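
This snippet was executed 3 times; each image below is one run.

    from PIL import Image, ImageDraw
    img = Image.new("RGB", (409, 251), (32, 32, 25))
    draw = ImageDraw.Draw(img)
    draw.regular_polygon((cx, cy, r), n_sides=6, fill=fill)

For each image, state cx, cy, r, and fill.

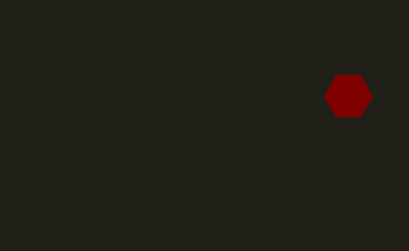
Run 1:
cx = 348; cy = 96; r = 24; fill = 'maroon'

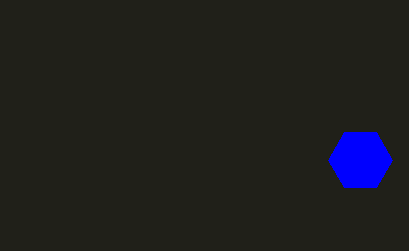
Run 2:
cx = 360; cy = 160; r = 32; fill = 'blue'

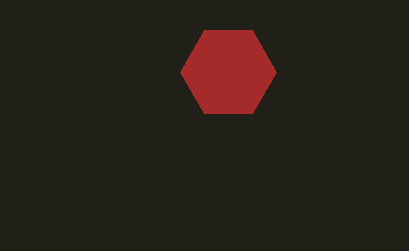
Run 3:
cx = 228
cy = 72
r = 48
fill = 'brown'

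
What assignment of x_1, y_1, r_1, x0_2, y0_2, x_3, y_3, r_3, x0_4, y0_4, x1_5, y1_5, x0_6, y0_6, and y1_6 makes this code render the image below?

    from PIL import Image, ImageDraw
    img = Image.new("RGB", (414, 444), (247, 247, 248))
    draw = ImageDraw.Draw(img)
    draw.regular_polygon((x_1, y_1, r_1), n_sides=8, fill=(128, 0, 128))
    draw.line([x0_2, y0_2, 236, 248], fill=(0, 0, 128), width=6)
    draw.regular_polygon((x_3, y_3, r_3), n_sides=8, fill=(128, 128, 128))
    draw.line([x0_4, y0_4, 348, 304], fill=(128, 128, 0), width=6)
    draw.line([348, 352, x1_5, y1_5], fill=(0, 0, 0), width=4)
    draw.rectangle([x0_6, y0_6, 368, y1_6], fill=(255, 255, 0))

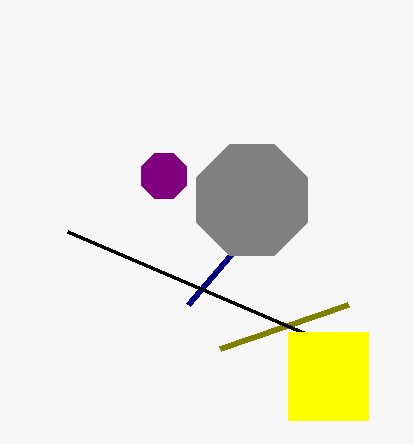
x_1 = 164, y_1 = 176, r_1 = 24, x0_2 = 188, y0_2 = 304, x_3 = 252, y_3 = 200, r_3 = 60, x0_4 = 220, y0_4 = 348, x1_5 = 68, y1_5 = 232, x0_6 = 288, y0_6 = 332, y1_6 = 420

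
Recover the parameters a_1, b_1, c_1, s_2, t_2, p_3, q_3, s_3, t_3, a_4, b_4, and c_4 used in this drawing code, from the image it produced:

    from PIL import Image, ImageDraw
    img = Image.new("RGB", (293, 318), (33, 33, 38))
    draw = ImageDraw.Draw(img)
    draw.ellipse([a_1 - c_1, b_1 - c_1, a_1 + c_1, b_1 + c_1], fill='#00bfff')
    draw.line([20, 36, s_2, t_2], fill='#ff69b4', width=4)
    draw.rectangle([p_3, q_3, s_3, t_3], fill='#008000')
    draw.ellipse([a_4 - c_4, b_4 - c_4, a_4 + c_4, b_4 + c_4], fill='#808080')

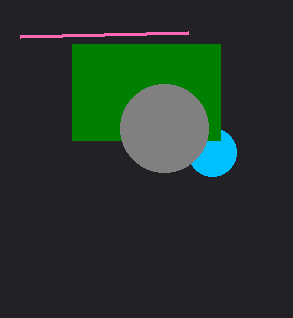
a_1 = 212
b_1 = 152
c_1 = 24
s_2 = 188
t_2 = 32
p_3 = 72
q_3 = 44
s_3 = 220
t_3 = 140
a_4 = 164
b_4 = 128
c_4 = 44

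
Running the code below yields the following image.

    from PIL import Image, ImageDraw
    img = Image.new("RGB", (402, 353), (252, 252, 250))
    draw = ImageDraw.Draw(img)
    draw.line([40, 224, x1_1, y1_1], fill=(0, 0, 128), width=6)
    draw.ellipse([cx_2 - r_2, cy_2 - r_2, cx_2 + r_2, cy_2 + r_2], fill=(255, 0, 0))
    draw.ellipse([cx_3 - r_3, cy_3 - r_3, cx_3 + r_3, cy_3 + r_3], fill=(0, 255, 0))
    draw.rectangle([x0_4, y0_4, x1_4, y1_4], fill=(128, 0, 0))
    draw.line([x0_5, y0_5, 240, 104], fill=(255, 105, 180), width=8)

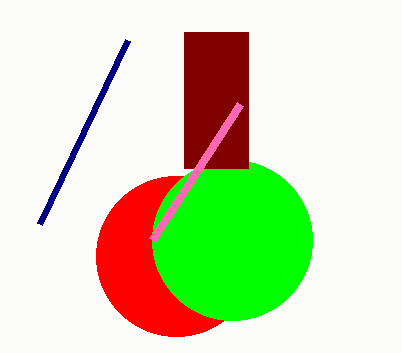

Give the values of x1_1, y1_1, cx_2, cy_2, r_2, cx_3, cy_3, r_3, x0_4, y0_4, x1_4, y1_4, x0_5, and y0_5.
x1_1 = 128
y1_1 = 40
cx_2 = 176
cy_2 = 256
r_2 = 80
cx_3 = 232
cy_3 = 240
r_3 = 80
x0_4 = 184
y0_4 = 32
x1_4 = 248
y1_4 = 168
x0_5 = 152
y0_5 = 240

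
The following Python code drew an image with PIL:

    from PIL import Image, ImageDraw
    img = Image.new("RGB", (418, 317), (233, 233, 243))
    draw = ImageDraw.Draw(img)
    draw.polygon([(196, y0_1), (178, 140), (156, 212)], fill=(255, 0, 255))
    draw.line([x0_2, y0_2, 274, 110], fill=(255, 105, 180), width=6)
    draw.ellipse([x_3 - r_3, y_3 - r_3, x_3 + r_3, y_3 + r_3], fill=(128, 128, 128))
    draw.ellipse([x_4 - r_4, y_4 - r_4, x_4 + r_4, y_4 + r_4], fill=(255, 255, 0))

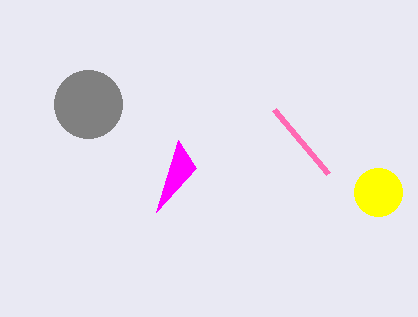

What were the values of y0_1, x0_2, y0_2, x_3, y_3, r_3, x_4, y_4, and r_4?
y0_1 = 168
x0_2 = 328
y0_2 = 174
x_3 = 88
y_3 = 104
r_3 = 34
x_4 = 378
y_4 = 192
r_4 = 24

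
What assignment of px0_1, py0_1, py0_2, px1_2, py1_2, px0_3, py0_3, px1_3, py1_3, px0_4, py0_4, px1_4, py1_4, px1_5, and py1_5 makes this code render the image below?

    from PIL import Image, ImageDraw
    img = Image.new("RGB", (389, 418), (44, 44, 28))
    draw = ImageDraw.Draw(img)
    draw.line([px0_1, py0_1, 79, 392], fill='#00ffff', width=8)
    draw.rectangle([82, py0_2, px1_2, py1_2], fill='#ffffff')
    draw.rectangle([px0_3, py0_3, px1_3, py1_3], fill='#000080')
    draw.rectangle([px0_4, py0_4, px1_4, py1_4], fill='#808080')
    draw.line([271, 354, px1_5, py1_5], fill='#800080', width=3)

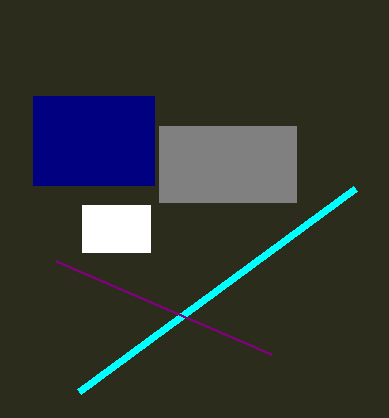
px0_1 = 355
py0_1 = 189
py0_2 = 205
px1_2 = 150
py1_2 = 252
px0_3 = 33
py0_3 = 96
px1_3 = 154
py1_3 = 185
px0_4 = 159
py0_4 = 126
px1_4 = 296
py1_4 = 202
px1_5 = 56
py1_5 = 261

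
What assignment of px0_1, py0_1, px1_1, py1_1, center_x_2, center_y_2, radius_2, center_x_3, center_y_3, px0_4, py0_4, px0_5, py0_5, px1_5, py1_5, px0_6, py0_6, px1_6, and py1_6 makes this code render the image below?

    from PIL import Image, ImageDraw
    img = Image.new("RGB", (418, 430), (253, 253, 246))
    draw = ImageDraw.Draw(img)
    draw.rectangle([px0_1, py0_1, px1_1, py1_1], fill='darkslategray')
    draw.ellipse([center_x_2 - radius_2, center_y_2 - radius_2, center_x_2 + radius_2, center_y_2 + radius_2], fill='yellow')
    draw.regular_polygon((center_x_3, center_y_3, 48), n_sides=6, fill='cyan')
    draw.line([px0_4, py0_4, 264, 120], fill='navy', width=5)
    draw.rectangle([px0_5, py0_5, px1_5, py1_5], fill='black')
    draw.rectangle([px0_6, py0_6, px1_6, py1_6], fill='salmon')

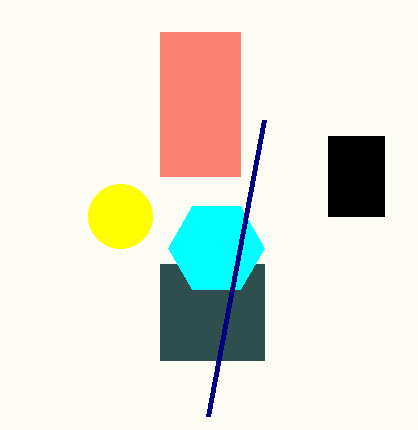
px0_1 = 160; py0_1 = 264; px1_1 = 264; py1_1 = 360; center_x_2 = 120; center_y_2 = 216; radius_2 = 32; center_x_3 = 216; center_y_3 = 248; px0_4 = 208; py0_4 = 416; px0_5 = 328; py0_5 = 136; px1_5 = 384; py1_5 = 216; px0_6 = 160; py0_6 = 32; px1_6 = 240; py1_6 = 176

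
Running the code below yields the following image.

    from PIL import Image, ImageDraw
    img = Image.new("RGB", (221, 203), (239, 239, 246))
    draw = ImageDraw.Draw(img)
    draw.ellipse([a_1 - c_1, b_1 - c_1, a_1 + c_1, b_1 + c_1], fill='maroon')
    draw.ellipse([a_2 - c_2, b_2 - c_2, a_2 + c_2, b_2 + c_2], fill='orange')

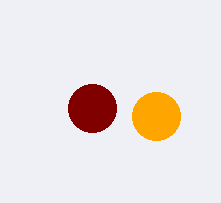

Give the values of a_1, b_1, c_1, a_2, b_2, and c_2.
a_1 = 92; b_1 = 108; c_1 = 24; a_2 = 156; b_2 = 116; c_2 = 24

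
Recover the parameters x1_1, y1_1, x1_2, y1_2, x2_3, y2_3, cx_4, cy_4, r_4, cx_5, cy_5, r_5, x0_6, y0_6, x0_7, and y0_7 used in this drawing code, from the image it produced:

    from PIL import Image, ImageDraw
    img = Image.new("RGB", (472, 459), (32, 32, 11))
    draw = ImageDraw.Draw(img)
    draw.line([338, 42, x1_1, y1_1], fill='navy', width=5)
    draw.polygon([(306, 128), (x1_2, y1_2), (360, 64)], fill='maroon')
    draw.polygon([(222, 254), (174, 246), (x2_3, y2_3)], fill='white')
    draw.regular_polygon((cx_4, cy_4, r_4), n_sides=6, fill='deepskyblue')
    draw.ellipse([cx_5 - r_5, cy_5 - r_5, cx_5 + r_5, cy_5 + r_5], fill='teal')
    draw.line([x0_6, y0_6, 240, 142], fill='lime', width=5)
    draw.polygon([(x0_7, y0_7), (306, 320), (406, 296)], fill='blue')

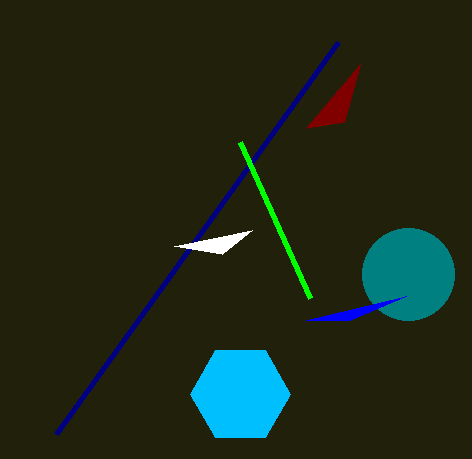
x1_1 = 56; y1_1 = 434; x1_2 = 344; y1_2 = 122; x2_3 = 252; y2_3 = 230; cx_4 = 240; cy_4 = 394; r_4 = 50; cx_5 = 408; cy_5 = 274; r_5 = 46; x0_6 = 310; y0_6 = 298; x0_7 = 350; y0_7 = 320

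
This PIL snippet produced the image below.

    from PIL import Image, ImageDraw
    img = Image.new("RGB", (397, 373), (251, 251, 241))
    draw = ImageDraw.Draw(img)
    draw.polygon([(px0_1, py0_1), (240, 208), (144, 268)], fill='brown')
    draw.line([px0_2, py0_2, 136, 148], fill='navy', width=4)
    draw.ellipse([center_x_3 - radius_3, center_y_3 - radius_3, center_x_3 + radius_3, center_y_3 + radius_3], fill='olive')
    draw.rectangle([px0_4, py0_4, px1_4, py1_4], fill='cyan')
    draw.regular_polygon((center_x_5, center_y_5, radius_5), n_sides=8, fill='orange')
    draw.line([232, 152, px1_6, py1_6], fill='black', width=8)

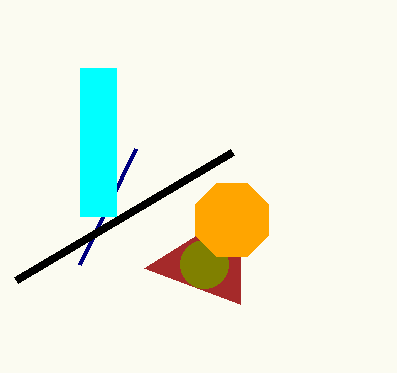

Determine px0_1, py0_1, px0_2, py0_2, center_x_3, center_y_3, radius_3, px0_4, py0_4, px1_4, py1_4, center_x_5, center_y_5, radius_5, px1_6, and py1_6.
px0_1 = 240, py0_1 = 304, px0_2 = 80, py0_2 = 264, center_x_3 = 204, center_y_3 = 264, radius_3 = 24, px0_4 = 80, py0_4 = 68, px1_4 = 116, py1_4 = 216, center_x_5 = 232, center_y_5 = 220, radius_5 = 40, px1_6 = 16, py1_6 = 280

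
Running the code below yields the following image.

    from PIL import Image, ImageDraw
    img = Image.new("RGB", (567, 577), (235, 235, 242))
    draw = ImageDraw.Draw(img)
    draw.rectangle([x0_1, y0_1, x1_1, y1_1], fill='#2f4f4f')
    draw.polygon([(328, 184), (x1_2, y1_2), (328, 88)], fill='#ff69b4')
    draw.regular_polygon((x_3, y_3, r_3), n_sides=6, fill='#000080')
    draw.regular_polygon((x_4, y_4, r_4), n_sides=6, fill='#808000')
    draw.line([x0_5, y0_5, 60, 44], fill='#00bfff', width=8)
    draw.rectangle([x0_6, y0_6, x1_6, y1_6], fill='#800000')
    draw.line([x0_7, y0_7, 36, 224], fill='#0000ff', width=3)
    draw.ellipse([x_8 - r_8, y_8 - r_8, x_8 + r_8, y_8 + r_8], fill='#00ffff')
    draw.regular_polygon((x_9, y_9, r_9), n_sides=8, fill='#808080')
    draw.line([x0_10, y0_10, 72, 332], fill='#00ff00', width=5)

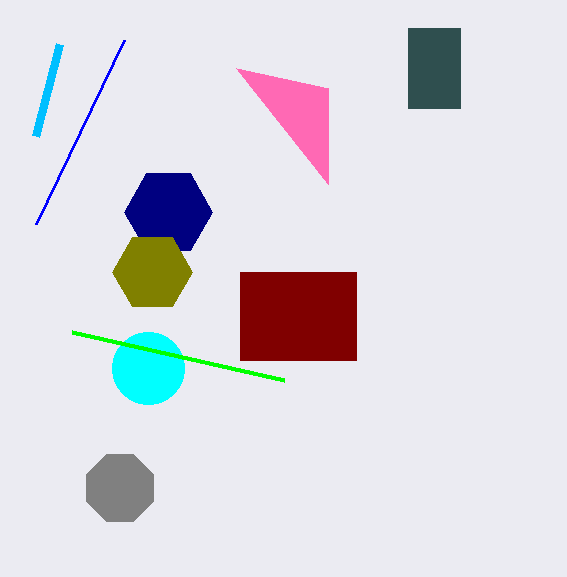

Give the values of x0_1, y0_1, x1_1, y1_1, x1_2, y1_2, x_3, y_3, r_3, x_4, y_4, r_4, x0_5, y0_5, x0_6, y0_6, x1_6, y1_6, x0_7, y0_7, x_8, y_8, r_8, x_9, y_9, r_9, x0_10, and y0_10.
x0_1 = 408, y0_1 = 28, x1_1 = 460, y1_1 = 108, x1_2 = 236, y1_2 = 68, x_3 = 168, y_3 = 212, r_3 = 44, x_4 = 152, y_4 = 272, r_4 = 40, x0_5 = 36, y0_5 = 136, x0_6 = 240, y0_6 = 272, x1_6 = 356, y1_6 = 360, x0_7 = 124, y0_7 = 40, x_8 = 148, y_8 = 368, r_8 = 36, x_9 = 120, y_9 = 488, r_9 = 36, x0_10 = 284, y0_10 = 380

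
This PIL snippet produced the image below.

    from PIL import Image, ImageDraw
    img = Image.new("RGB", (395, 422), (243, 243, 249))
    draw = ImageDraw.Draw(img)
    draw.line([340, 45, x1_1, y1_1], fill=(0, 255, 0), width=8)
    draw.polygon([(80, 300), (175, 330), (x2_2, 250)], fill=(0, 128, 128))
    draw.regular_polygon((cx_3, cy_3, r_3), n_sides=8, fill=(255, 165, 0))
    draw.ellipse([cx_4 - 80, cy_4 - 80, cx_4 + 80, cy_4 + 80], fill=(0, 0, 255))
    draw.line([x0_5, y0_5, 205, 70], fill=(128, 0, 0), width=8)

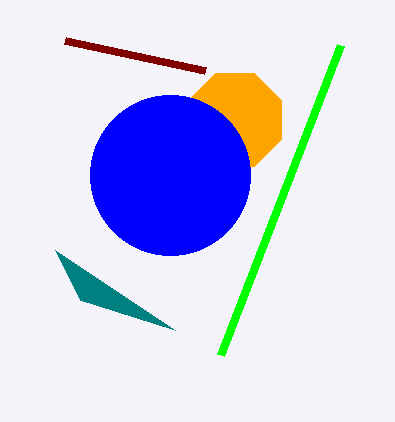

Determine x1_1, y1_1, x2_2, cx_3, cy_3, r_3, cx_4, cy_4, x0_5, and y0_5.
x1_1 = 220
y1_1 = 355
x2_2 = 55
cx_3 = 235
cy_3 = 120
r_3 = 50
cx_4 = 170
cy_4 = 175
x0_5 = 65
y0_5 = 40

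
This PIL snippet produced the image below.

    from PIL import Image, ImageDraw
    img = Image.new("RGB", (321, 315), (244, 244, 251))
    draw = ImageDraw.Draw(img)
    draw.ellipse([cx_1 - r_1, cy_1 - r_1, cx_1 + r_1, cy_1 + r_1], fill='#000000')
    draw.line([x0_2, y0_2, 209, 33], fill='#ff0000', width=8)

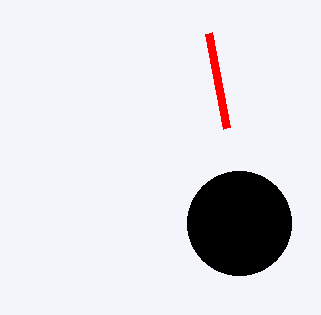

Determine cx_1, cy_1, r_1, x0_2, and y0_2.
cx_1 = 239; cy_1 = 223; r_1 = 52; x0_2 = 227; y0_2 = 128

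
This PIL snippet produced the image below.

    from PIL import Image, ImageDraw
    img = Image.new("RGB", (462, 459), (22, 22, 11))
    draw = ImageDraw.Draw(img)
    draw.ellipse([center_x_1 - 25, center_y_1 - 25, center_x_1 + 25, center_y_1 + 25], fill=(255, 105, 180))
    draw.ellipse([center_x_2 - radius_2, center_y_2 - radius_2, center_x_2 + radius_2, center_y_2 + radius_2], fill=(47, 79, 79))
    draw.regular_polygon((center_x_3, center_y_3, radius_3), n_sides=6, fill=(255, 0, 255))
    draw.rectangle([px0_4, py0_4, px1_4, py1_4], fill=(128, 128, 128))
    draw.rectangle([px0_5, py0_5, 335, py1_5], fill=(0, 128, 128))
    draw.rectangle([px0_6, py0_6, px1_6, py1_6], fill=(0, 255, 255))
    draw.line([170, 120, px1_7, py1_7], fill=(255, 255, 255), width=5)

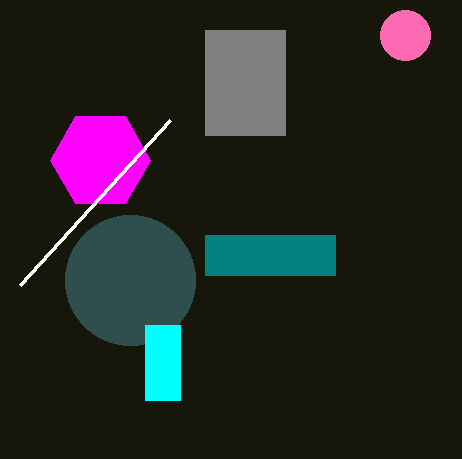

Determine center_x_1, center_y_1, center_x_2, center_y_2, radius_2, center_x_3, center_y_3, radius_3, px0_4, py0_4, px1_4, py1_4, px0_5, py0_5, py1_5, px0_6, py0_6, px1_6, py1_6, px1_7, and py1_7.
center_x_1 = 405; center_y_1 = 35; center_x_2 = 130; center_y_2 = 280; radius_2 = 65; center_x_3 = 100; center_y_3 = 160; radius_3 = 50; px0_4 = 205; py0_4 = 30; px1_4 = 285; py1_4 = 135; px0_5 = 205; py0_5 = 235; py1_5 = 275; px0_6 = 145; py0_6 = 325; px1_6 = 180; py1_6 = 400; px1_7 = 20; py1_7 = 285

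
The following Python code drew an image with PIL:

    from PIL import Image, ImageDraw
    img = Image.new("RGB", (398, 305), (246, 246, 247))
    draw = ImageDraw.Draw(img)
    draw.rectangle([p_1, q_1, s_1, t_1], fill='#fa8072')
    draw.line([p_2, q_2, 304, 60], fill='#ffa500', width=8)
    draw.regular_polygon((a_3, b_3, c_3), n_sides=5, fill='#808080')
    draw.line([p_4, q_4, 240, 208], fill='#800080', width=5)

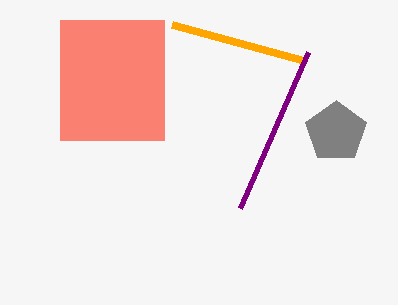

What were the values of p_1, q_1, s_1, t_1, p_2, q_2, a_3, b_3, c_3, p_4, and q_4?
p_1 = 60
q_1 = 20
s_1 = 164
t_1 = 140
p_2 = 172
q_2 = 24
a_3 = 336
b_3 = 132
c_3 = 32
p_4 = 308
q_4 = 52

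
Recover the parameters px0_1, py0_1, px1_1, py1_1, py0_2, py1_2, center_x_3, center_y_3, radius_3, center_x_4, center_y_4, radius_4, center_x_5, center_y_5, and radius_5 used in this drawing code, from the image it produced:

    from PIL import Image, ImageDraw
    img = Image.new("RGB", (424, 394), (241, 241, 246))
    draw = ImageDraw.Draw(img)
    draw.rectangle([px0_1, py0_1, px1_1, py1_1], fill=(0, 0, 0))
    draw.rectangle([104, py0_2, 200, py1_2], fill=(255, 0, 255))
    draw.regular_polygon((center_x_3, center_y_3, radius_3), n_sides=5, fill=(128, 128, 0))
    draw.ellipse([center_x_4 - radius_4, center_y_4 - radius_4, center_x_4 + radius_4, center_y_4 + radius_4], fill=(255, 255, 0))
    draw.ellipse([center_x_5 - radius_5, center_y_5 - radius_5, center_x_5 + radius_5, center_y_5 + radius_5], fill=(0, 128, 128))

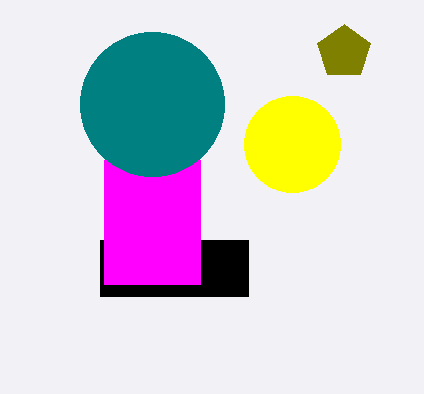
px0_1 = 100, py0_1 = 240, px1_1 = 248, py1_1 = 296, py0_2 = 160, py1_2 = 284, center_x_3 = 344, center_y_3 = 52, radius_3 = 28, center_x_4 = 292, center_y_4 = 144, radius_4 = 48, center_x_5 = 152, center_y_5 = 104, radius_5 = 72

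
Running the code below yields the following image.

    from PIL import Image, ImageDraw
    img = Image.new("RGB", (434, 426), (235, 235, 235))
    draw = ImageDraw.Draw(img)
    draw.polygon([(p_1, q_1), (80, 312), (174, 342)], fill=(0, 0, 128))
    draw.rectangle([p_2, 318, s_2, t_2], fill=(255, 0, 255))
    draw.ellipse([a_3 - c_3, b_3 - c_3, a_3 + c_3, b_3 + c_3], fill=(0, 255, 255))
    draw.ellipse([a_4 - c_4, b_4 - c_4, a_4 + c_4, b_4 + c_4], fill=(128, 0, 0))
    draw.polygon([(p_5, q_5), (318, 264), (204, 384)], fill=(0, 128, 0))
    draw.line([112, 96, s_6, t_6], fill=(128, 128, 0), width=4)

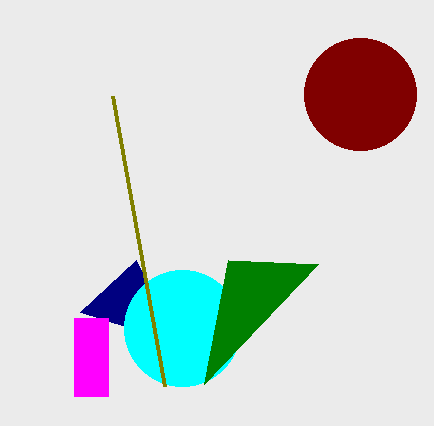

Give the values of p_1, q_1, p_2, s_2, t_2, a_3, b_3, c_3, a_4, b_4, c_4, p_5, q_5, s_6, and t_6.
p_1 = 136; q_1 = 260; p_2 = 74; s_2 = 108; t_2 = 396; a_3 = 182; b_3 = 328; c_3 = 58; a_4 = 360; b_4 = 94; c_4 = 56; p_5 = 228; q_5 = 260; s_6 = 164; t_6 = 386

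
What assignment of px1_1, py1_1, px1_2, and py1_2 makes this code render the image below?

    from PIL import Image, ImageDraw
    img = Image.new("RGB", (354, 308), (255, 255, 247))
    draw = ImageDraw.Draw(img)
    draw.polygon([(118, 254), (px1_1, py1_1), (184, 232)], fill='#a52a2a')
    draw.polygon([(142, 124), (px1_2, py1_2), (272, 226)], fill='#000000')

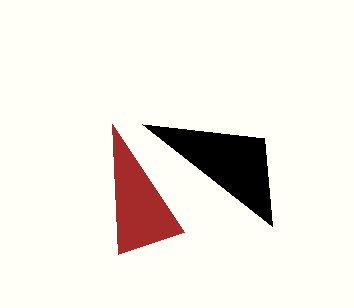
px1_1 = 112
py1_1 = 124
px1_2 = 264
py1_2 = 138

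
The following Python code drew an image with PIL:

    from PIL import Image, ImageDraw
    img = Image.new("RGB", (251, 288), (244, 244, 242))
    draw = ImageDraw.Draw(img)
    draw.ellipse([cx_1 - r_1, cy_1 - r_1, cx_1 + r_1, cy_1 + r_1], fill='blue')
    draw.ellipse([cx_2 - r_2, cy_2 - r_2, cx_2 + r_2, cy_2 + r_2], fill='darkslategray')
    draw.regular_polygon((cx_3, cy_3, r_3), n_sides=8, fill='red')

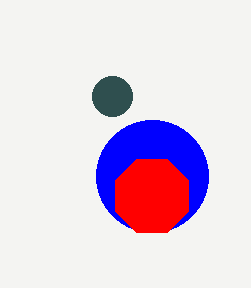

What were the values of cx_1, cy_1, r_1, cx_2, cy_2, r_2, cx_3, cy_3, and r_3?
cx_1 = 152; cy_1 = 176; r_1 = 56; cx_2 = 112; cy_2 = 96; r_2 = 20; cx_3 = 152; cy_3 = 196; r_3 = 40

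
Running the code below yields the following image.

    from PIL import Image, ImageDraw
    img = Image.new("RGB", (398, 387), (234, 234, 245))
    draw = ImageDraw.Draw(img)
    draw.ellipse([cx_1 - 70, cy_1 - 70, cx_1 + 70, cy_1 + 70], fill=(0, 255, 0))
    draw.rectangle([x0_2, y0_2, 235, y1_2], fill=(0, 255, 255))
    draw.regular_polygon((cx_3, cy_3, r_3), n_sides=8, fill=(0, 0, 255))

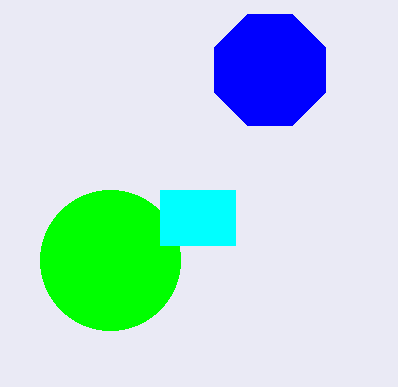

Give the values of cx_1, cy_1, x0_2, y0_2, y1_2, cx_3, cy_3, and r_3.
cx_1 = 110
cy_1 = 260
x0_2 = 160
y0_2 = 190
y1_2 = 245
cx_3 = 270
cy_3 = 70
r_3 = 60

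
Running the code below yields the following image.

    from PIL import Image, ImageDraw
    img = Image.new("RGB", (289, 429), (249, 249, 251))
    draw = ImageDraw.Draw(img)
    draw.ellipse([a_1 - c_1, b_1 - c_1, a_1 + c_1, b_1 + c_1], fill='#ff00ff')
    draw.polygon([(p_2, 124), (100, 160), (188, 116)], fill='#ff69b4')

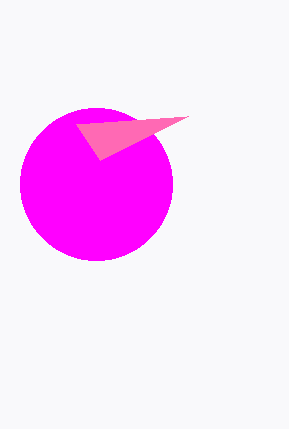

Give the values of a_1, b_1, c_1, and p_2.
a_1 = 96
b_1 = 184
c_1 = 76
p_2 = 76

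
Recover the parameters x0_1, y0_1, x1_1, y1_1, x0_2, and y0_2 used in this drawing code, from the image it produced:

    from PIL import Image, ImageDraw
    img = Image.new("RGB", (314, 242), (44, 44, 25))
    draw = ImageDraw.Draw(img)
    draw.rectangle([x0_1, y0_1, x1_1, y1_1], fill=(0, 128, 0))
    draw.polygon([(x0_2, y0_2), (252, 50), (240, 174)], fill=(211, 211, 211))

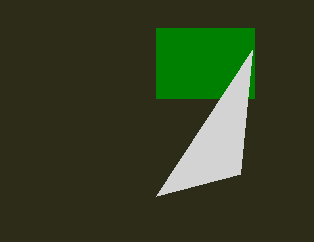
x0_1 = 156
y0_1 = 28
x1_1 = 254
y1_1 = 98
x0_2 = 156
y0_2 = 196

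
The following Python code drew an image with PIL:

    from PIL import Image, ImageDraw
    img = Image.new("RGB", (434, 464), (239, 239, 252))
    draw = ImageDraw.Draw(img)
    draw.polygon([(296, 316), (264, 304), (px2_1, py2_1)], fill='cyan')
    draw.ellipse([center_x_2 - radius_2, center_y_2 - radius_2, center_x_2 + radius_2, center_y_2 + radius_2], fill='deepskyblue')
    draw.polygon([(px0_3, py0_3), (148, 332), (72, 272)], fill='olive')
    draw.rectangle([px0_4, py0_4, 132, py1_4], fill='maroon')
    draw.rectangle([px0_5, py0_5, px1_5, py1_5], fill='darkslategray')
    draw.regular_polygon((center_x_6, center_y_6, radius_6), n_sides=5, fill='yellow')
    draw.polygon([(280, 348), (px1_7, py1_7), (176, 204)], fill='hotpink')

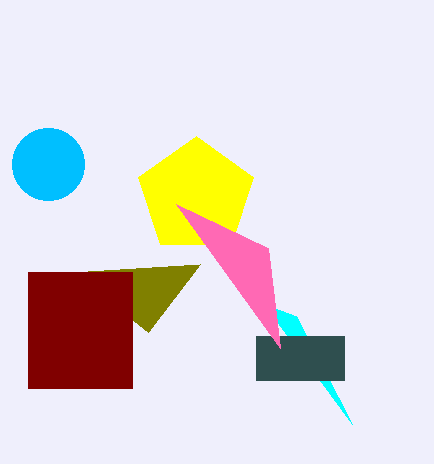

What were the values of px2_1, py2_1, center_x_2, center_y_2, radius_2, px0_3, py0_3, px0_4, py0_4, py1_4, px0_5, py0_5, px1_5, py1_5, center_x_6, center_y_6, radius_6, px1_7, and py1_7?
px2_1 = 352; py2_1 = 424; center_x_2 = 48; center_y_2 = 164; radius_2 = 36; px0_3 = 200; py0_3 = 264; px0_4 = 28; py0_4 = 272; py1_4 = 388; px0_5 = 256; py0_5 = 336; px1_5 = 344; py1_5 = 380; center_x_6 = 196; center_y_6 = 196; radius_6 = 60; px1_7 = 268; py1_7 = 248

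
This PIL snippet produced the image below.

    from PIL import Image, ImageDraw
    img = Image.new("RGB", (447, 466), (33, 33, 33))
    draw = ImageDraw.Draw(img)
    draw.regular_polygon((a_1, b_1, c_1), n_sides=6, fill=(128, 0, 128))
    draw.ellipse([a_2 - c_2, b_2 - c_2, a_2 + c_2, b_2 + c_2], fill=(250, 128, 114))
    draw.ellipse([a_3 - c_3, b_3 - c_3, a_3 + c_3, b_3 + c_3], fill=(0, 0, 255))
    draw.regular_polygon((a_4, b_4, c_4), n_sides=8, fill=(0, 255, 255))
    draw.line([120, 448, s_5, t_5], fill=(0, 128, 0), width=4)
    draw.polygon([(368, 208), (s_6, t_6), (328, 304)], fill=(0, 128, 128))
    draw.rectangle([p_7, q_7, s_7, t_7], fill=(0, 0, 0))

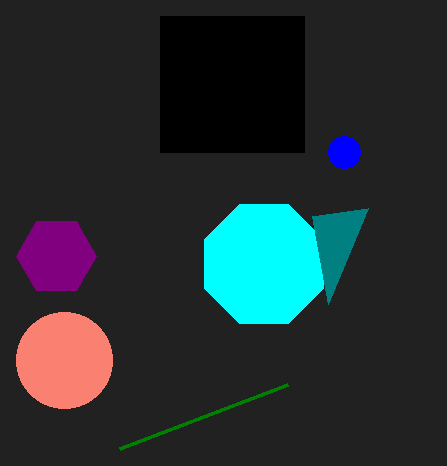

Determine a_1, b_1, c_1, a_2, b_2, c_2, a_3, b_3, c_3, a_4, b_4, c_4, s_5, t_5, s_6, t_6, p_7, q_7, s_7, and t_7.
a_1 = 56
b_1 = 256
c_1 = 40
a_2 = 64
b_2 = 360
c_2 = 48
a_3 = 344
b_3 = 152
c_3 = 16
a_4 = 264
b_4 = 264
c_4 = 64
s_5 = 288
t_5 = 384
s_6 = 312
t_6 = 216
p_7 = 160
q_7 = 16
s_7 = 304
t_7 = 152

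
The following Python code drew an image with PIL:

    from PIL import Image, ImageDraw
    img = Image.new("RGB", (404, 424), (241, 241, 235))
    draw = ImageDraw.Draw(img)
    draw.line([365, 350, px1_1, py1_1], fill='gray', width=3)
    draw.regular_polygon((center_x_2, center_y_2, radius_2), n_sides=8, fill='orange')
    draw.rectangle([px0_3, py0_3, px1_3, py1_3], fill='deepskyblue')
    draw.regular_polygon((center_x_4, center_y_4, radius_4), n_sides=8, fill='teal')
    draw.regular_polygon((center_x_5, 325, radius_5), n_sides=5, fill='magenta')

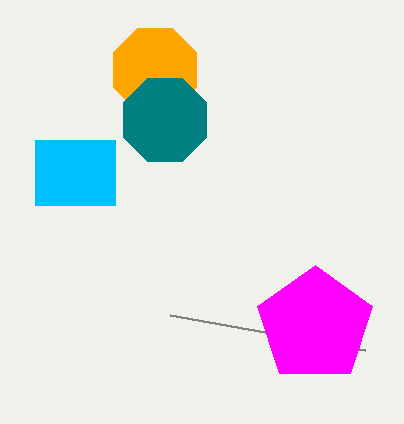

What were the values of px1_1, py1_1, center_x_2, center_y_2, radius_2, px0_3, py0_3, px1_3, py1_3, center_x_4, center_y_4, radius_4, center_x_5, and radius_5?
px1_1 = 170, py1_1 = 315, center_x_2 = 155, center_y_2 = 70, radius_2 = 45, px0_3 = 35, py0_3 = 140, px1_3 = 115, py1_3 = 205, center_x_4 = 165, center_y_4 = 120, radius_4 = 45, center_x_5 = 315, radius_5 = 60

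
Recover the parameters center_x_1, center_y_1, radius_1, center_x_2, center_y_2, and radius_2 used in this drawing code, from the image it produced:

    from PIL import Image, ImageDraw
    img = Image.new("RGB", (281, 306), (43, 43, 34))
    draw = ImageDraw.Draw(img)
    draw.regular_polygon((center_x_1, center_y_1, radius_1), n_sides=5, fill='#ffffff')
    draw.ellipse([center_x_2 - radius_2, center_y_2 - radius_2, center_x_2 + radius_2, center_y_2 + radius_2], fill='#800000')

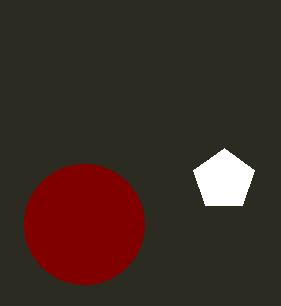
center_x_1 = 224
center_y_1 = 180
radius_1 = 32
center_x_2 = 84
center_y_2 = 224
radius_2 = 60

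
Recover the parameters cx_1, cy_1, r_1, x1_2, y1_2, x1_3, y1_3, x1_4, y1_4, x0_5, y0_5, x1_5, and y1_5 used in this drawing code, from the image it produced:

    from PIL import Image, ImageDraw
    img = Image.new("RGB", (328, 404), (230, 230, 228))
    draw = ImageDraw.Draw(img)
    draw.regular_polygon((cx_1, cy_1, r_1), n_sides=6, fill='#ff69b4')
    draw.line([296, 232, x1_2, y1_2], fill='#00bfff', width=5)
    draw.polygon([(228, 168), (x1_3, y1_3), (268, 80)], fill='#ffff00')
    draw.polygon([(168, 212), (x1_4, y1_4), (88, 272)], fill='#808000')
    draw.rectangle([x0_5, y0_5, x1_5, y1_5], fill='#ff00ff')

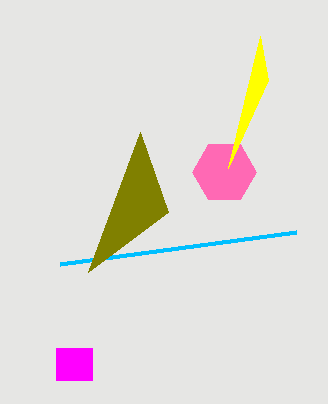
cx_1 = 224
cy_1 = 172
r_1 = 32
x1_2 = 60
y1_2 = 264
x1_3 = 260
y1_3 = 36
x1_4 = 140
y1_4 = 132
x0_5 = 56
y0_5 = 348
x1_5 = 92
y1_5 = 380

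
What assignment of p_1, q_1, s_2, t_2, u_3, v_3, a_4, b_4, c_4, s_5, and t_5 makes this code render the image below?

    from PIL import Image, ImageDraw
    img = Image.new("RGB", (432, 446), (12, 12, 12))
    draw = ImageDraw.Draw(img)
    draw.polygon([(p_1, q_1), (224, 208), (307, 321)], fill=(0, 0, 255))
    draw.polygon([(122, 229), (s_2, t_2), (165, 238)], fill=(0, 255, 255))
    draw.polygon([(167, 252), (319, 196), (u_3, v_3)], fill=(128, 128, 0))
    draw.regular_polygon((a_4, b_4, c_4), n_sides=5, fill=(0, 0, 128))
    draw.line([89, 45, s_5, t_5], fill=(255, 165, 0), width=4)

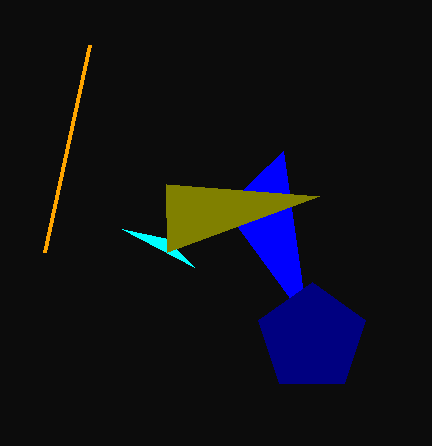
p_1 = 283
q_1 = 151
s_2 = 194
t_2 = 267
u_3 = 166
v_3 = 184
a_4 = 312
b_4 = 338
c_4 = 56
s_5 = 44
t_5 = 252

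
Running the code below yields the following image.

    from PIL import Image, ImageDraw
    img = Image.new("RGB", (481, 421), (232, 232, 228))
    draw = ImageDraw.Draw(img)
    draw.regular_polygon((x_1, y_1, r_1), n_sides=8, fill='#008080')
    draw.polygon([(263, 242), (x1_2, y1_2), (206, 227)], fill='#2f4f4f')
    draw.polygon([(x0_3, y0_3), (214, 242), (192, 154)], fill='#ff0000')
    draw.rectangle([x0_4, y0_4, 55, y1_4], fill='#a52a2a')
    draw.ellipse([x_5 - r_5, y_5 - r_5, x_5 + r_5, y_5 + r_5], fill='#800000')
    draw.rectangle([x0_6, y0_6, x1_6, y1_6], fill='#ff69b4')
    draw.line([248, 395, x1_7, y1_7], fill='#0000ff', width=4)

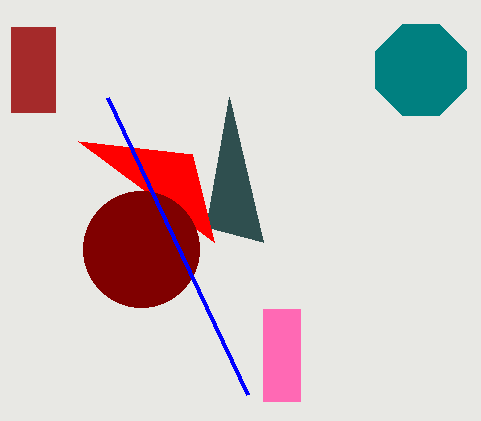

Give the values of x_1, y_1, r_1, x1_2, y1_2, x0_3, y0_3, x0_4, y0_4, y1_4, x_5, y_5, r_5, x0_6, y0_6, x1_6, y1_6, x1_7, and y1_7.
x_1 = 421
y_1 = 70
r_1 = 49
x1_2 = 229
y1_2 = 97
x0_3 = 78
y0_3 = 141
x0_4 = 11
y0_4 = 27
y1_4 = 112
x_5 = 141
y_5 = 249
r_5 = 58
x0_6 = 263
y0_6 = 309
x1_6 = 300
y1_6 = 401
x1_7 = 108
y1_7 = 98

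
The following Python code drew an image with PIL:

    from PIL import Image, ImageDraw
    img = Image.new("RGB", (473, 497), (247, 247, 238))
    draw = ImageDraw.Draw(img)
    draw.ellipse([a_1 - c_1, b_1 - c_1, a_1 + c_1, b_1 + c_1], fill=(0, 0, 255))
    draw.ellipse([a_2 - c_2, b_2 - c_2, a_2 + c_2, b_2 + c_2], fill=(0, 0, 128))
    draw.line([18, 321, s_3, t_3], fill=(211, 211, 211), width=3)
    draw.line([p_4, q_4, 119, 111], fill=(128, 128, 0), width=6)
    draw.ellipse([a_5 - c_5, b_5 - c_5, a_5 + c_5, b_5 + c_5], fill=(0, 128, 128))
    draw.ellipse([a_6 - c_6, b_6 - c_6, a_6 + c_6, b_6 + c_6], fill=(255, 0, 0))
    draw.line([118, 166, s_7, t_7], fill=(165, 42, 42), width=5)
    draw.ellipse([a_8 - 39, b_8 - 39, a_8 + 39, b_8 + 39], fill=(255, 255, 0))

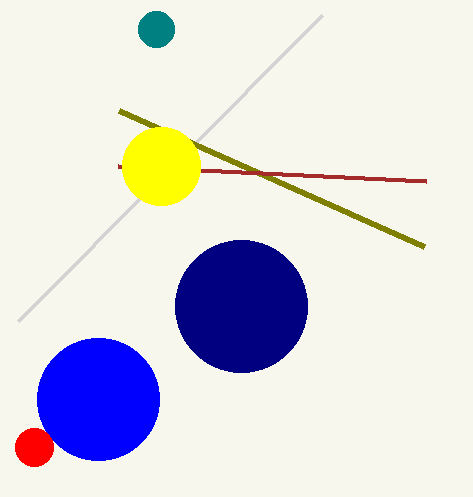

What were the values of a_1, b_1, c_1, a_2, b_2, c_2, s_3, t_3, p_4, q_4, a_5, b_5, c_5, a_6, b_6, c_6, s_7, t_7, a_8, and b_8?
a_1 = 98, b_1 = 399, c_1 = 61, a_2 = 241, b_2 = 306, c_2 = 66, s_3 = 322, t_3 = 15, p_4 = 424, q_4 = 247, a_5 = 156, b_5 = 29, c_5 = 18, a_6 = 34, b_6 = 447, c_6 = 19, s_7 = 426, t_7 = 181, a_8 = 161, b_8 = 166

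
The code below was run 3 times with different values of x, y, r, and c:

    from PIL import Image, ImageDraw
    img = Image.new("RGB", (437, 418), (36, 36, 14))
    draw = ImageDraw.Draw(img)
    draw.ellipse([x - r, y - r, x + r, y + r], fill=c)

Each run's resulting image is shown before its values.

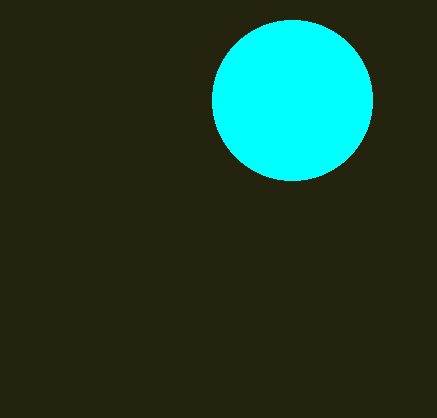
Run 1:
x = 292, y = 100, r = 80, c = 'cyan'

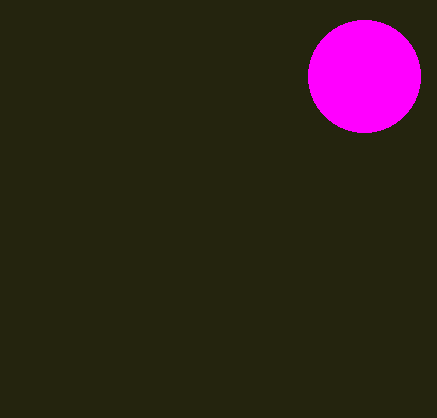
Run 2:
x = 364, y = 76, r = 56, c = 'magenta'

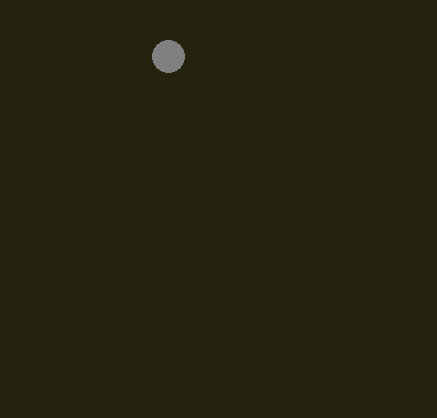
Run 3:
x = 168, y = 56, r = 16, c = 'gray'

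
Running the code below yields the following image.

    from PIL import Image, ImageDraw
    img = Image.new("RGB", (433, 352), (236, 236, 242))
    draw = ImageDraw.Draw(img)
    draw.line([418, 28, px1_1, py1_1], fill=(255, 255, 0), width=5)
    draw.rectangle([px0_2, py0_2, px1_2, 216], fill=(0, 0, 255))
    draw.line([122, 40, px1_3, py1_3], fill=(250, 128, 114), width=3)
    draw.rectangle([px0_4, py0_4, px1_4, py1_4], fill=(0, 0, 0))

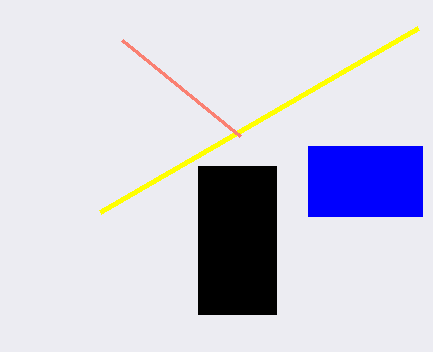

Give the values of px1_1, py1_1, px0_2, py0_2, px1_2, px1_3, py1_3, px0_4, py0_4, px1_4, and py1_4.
px1_1 = 100; py1_1 = 212; px0_2 = 308; py0_2 = 146; px1_2 = 422; px1_3 = 240; py1_3 = 136; px0_4 = 198; py0_4 = 166; px1_4 = 276; py1_4 = 314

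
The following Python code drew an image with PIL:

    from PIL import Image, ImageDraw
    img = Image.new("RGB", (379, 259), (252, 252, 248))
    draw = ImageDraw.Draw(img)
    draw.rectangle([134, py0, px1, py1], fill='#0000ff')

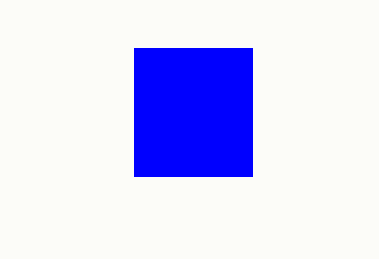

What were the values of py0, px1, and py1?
py0 = 48
px1 = 252
py1 = 176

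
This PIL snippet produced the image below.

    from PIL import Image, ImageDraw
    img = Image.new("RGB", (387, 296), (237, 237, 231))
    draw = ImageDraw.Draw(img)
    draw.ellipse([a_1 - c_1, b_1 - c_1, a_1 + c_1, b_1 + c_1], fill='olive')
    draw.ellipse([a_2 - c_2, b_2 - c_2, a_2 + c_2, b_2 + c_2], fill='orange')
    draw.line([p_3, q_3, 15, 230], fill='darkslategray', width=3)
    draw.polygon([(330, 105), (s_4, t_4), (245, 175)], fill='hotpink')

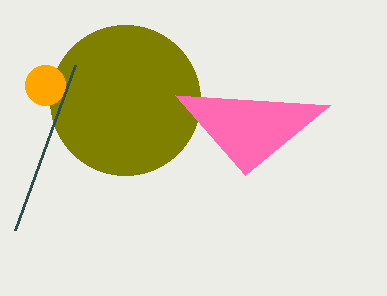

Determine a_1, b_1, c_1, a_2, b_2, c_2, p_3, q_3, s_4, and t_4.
a_1 = 125
b_1 = 100
c_1 = 75
a_2 = 45
b_2 = 85
c_2 = 20
p_3 = 75
q_3 = 65
s_4 = 175
t_4 = 95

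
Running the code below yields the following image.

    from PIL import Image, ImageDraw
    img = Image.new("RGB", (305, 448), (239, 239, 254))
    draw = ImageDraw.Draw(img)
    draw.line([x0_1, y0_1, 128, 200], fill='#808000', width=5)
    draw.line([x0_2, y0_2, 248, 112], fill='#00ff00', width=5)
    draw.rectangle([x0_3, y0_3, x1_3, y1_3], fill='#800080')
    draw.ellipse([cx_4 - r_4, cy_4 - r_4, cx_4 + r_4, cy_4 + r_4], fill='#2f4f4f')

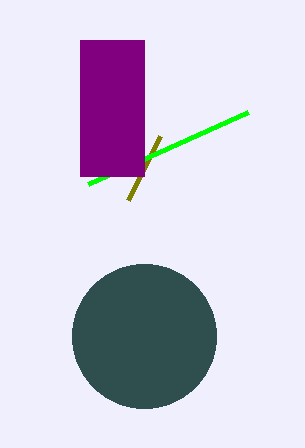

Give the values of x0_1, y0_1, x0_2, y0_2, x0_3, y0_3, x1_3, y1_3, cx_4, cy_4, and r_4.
x0_1 = 160, y0_1 = 136, x0_2 = 88, y0_2 = 184, x0_3 = 80, y0_3 = 40, x1_3 = 144, y1_3 = 176, cx_4 = 144, cy_4 = 336, r_4 = 72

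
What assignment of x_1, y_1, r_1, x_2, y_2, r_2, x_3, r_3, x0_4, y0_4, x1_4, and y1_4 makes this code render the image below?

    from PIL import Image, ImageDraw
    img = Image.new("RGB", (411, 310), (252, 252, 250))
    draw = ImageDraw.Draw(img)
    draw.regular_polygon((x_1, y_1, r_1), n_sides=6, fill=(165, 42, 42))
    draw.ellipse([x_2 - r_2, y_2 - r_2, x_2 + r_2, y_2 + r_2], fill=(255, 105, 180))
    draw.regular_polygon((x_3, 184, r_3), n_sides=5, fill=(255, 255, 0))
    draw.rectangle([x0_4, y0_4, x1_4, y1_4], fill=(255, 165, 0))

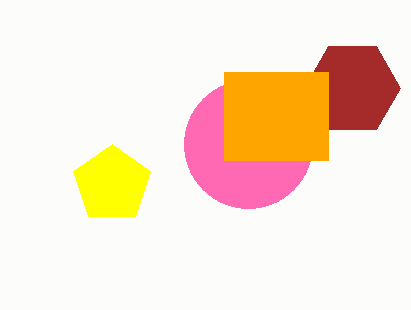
x_1 = 352; y_1 = 88; r_1 = 48; x_2 = 248; y_2 = 144; r_2 = 64; x_3 = 112; r_3 = 40; x0_4 = 224; y0_4 = 72; x1_4 = 328; y1_4 = 160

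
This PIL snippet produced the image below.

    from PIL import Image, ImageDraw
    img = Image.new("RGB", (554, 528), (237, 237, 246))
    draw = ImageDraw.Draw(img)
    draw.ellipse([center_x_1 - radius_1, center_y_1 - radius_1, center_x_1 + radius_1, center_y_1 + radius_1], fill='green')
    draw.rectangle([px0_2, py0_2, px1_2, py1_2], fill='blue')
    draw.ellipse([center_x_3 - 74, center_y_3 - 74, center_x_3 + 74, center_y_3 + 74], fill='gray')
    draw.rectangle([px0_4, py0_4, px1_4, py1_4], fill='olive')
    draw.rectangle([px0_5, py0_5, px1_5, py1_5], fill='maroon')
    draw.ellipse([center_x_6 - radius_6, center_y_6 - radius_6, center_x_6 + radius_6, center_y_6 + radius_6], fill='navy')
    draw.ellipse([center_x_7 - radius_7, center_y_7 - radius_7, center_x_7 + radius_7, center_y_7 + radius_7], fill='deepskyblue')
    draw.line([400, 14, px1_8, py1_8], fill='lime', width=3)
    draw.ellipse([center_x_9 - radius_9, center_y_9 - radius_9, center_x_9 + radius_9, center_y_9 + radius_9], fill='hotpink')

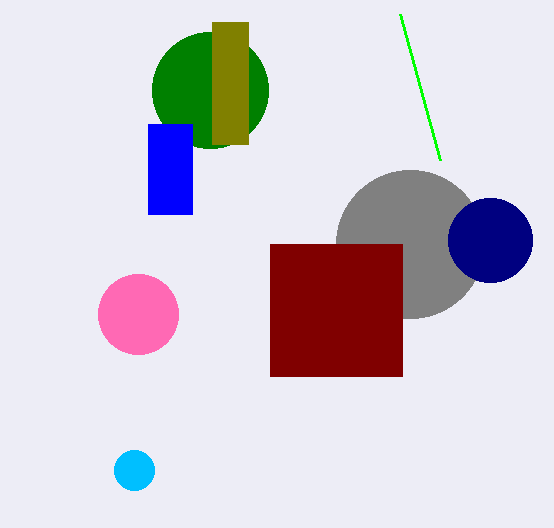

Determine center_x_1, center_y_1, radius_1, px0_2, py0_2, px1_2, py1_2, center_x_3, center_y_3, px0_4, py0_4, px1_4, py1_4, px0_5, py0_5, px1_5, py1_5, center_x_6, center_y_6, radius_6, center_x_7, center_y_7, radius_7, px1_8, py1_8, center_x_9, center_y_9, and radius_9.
center_x_1 = 210; center_y_1 = 90; radius_1 = 58; px0_2 = 148; py0_2 = 124; px1_2 = 192; py1_2 = 214; center_x_3 = 410; center_y_3 = 244; px0_4 = 212; py0_4 = 22; px1_4 = 248; py1_4 = 144; px0_5 = 270; py0_5 = 244; px1_5 = 402; py1_5 = 376; center_x_6 = 490; center_y_6 = 240; radius_6 = 42; center_x_7 = 134; center_y_7 = 470; radius_7 = 20; px1_8 = 440; py1_8 = 160; center_x_9 = 138; center_y_9 = 314; radius_9 = 40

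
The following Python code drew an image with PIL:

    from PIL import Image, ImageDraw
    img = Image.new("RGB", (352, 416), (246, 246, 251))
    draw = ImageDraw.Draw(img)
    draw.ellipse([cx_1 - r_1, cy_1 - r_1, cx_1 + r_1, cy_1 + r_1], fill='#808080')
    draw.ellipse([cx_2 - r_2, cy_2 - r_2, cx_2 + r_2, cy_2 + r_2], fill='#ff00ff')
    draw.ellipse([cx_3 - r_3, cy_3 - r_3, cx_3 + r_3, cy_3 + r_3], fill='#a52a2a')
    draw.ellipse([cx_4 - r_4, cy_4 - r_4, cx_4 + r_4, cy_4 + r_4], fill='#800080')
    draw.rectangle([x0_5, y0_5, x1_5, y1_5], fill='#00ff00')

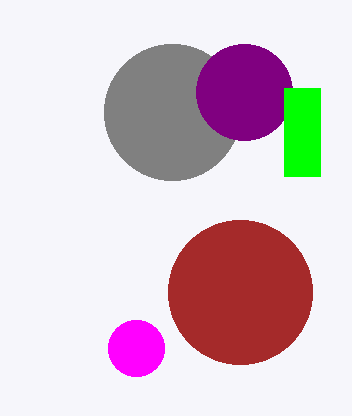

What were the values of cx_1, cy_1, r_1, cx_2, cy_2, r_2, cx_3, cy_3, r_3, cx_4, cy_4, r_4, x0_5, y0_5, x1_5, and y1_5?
cx_1 = 172; cy_1 = 112; r_1 = 68; cx_2 = 136; cy_2 = 348; r_2 = 28; cx_3 = 240; cy_3 = 292; r_3 = 72; cx_4 = 244; cy_4 = 92; r_4 = 48; x0_5 = 284; y0_5 = 88; x1_5 = 320; y1_5 = 176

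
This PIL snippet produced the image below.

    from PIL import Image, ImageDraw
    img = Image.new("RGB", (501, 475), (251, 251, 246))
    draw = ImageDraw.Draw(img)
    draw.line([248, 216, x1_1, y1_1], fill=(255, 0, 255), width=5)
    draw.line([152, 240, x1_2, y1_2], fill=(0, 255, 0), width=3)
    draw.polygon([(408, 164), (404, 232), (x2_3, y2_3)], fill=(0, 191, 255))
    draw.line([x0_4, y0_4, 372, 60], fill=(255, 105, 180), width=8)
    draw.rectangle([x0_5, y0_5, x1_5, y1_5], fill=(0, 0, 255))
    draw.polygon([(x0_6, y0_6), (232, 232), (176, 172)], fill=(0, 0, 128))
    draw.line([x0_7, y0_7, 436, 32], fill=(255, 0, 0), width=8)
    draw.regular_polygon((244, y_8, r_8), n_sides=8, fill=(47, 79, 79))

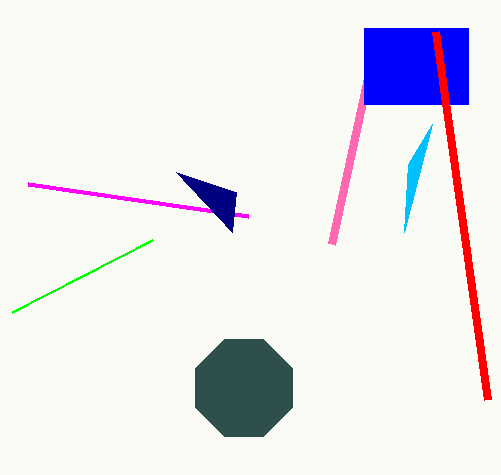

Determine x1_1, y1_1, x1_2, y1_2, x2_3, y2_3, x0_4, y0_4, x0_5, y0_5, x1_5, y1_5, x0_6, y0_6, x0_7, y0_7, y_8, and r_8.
x1_1 = 28
y1_1 = 184
x1_2 = 12
y1_2 = 312
x2_3 = 432
y2_3 = 124
x0_4 = 332
y0_4 = 244
x0_5 = 364
y0_5 = 28
x1_5 = 468
y1_5 = 104
x0_6 = 236
y0_6 = 192
x0_7 = 488
y0_7 = 400
y_8 = 388
r_8 = 52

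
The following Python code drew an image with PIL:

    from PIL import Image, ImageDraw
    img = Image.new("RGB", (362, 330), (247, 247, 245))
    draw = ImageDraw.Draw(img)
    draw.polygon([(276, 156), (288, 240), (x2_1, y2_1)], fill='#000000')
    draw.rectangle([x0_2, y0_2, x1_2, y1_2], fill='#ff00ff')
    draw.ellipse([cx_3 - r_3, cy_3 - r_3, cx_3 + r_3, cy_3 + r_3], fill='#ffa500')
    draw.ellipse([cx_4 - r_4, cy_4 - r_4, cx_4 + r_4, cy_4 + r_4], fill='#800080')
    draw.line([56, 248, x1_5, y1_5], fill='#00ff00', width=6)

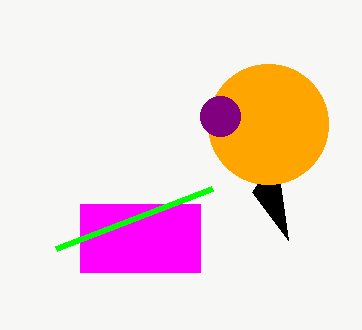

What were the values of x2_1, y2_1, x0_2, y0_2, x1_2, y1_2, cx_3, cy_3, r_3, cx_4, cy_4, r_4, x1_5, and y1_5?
x2_1 = 252, y2_1 = 192, x0_2 = 80, y0_2 = 204, x1_2 = 200, y1_2 = 272, cx_3 = 268, cy_3 = 124, r_3 = 60, cx_4 = 220, cy_4 = 116, r_4 = 20, x1_5 = 212, y1_5 = 188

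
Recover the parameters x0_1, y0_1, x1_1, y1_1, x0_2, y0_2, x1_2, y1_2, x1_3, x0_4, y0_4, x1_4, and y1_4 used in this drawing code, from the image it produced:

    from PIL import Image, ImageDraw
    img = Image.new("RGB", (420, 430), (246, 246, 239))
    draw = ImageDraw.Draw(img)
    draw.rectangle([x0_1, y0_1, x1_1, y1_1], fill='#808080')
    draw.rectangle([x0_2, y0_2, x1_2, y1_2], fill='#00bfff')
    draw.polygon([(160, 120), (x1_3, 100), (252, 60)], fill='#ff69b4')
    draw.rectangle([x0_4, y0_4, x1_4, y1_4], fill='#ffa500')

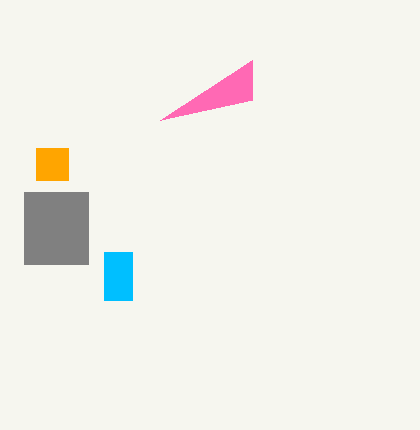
x0_1 = 24
y0_1 = 192
x1_1 = 88
y1_1 = 264
x0_2 = 104
y0_2 = 252
x1_2 = 132
y1_2 = 300
x1_3 = 252
x0_4 = 36
y0_4 = 148
x1_4 = 68
y1_4 = 180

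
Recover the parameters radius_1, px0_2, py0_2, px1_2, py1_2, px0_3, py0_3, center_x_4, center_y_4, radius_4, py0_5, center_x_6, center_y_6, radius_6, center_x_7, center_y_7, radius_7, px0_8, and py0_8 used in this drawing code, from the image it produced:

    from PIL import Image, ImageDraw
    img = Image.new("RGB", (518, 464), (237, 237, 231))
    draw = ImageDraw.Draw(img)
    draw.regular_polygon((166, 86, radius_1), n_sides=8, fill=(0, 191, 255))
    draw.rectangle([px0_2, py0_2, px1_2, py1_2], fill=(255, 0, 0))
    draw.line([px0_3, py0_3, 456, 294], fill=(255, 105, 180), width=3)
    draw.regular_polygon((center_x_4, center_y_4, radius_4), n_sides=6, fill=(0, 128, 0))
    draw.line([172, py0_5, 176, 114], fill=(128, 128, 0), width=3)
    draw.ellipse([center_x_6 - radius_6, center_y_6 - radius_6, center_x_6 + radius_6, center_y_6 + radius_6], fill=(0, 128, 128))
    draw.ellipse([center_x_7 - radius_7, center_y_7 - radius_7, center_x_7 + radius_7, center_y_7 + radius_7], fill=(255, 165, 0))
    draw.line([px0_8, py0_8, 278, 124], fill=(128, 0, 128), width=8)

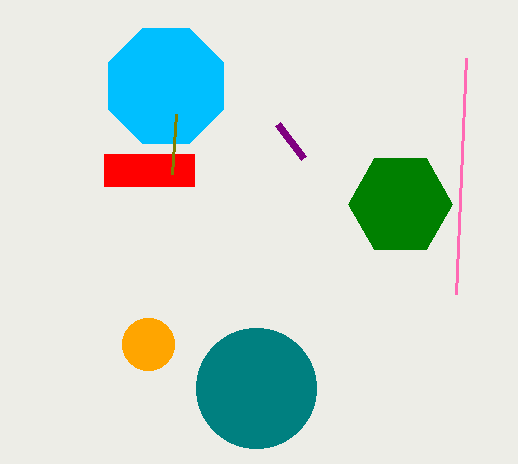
radius_1 = 62, px0_2 = 104, py0_2 = 154, px1_2 = 194, py1_2 = 186, px0_3 = 466, py0_3 = 58, center_x_4 = 400, center_y_4 = 204, radius_4 = 52, py0_5 = 174, center_x_6 = 256, center_y_6 = 388, radius_6 = 60, center_x_7 = 148, center_y_7 = 344, radius_7 = 26, px0_8 = 304, py0_8 = 158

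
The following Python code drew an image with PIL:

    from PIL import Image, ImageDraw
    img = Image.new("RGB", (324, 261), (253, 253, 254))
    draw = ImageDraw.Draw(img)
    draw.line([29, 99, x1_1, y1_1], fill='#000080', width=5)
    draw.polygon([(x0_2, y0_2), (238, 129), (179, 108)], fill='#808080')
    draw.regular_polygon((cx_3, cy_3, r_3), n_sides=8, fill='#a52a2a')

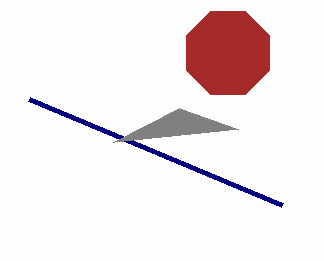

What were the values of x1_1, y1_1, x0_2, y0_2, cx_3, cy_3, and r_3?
x1_1 = 282, y1_1 = 205, x0_2 = 113, y0_2 = 142, cx_3 = 228, cy_3 = 53, r_3 = 45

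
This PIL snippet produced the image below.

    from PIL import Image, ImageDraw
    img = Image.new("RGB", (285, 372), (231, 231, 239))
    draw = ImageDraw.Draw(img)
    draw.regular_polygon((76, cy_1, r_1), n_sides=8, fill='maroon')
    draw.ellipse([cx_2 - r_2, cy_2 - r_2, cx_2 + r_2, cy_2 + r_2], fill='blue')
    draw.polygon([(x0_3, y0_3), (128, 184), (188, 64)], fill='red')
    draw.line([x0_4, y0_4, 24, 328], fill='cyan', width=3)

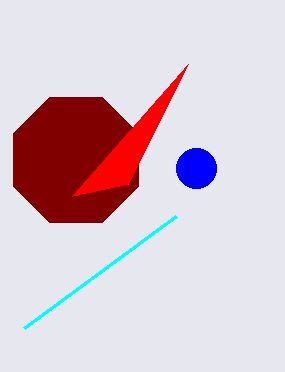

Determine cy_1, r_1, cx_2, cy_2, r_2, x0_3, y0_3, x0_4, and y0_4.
cy_1 = 160
r_1 = 68
cx_2 = 196
cy_2 = 168
r_2 = 20
x0_3 = 72
y0_3 = 196
x0_4 = 176
y0_4 = 216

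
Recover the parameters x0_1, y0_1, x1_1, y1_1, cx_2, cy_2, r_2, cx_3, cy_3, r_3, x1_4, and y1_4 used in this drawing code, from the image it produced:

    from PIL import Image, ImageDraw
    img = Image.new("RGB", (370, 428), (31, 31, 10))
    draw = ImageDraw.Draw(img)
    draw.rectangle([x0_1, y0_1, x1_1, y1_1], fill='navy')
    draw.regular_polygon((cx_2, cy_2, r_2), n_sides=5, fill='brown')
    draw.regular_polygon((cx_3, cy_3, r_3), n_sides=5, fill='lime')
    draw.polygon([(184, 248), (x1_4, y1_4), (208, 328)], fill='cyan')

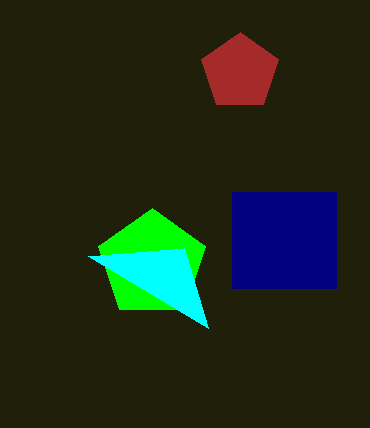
x0_1 = 232
y0_1 = 192
x1_1 = 336
y1_1 = 288
cx_2 = 240
cy_2 = 72
r_2 = 40
cx_3 = 152
cy_3 = 264
r_3 = 56
x1_4 = 88
y1_4 = 256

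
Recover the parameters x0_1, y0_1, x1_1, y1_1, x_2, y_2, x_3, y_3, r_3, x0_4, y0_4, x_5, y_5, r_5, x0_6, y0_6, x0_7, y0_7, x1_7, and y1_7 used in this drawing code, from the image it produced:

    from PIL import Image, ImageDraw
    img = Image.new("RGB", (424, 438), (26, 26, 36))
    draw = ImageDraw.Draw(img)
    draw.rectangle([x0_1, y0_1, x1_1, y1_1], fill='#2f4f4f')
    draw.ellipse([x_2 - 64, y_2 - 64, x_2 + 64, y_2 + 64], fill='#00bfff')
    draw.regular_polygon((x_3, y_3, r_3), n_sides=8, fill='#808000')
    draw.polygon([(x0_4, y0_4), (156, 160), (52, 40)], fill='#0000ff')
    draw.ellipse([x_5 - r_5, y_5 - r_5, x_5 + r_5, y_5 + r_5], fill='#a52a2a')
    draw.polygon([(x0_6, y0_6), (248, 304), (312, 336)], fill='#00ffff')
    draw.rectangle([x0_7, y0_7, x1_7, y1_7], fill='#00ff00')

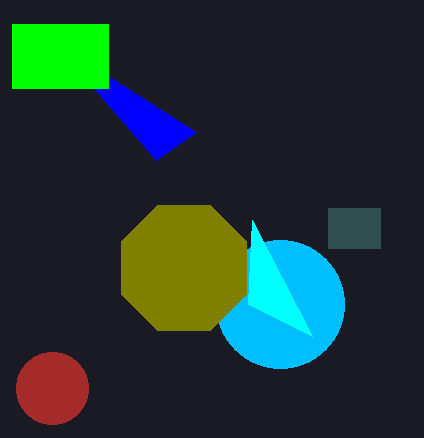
x0_1 = 328
y0_1 = 208
x1_1 = 380
y1_1 = 248
x_2 = 280
y_2 = 304
x_3 = 184
y_3 = 268
r_3 = 68
x0_4 = 196
y0_4 = 132
x_5 = 52
y_5 = 388
r_5 = 36
x0_6 = 252
y0_6 = 220
x0_7 = 12
y0_7 = 24
x1_7 = 108
y1_7 = 88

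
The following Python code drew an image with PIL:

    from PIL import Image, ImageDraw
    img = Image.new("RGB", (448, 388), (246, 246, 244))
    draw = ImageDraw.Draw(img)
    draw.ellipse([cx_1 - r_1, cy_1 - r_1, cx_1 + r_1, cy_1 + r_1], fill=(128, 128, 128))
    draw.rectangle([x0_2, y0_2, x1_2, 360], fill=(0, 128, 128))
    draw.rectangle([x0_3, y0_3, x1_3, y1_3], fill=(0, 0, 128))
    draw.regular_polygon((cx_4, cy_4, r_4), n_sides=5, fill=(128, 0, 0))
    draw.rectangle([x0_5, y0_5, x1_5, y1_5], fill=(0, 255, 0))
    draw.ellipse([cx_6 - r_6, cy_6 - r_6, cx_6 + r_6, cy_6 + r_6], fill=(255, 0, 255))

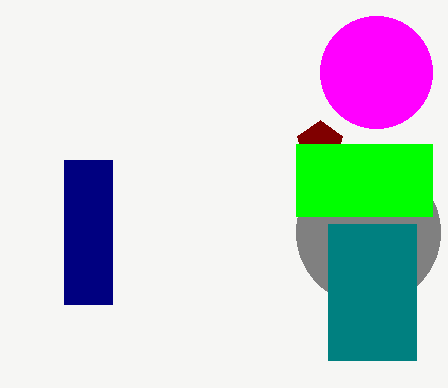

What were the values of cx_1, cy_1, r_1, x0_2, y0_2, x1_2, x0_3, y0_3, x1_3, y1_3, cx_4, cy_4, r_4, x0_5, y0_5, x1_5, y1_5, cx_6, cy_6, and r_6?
cx_1 = 368; cy_1 = 232; r_1 = 72; x0_2 = 328; y0_2 = 224; x1_2 = 416; x0_3 = 64; y0_3 = 160; x1_3 = 112; y1_3 = 304; cx_4 = 320; cy_4 = 144; r_4 = 24; x0_5 = 296; y0_5 = 144; x1_5 = 432; y1_5 = 216; cx_6 = 376; cy_6 = 72; r_6 = 56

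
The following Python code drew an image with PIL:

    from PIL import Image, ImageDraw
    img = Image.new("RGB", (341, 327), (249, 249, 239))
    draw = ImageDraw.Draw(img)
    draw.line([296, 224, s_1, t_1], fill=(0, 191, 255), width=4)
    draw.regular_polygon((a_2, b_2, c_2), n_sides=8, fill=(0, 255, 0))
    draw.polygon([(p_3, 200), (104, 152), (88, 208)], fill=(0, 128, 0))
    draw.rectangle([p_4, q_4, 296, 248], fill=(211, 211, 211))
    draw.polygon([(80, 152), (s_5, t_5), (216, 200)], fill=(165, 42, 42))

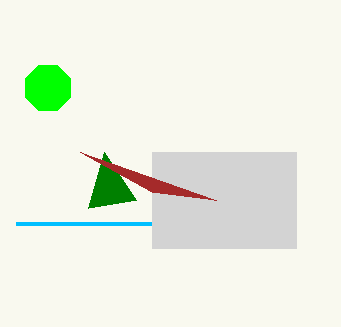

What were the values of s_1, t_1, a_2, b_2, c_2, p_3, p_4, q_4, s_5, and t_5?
s_1 = 16
t_1 = 224
a_2 = 48
b_2 = 88
c_2 = 24
p_3 = 136
p_4 = 152
q_4 = 152
s_5 = 152
t_5 = 192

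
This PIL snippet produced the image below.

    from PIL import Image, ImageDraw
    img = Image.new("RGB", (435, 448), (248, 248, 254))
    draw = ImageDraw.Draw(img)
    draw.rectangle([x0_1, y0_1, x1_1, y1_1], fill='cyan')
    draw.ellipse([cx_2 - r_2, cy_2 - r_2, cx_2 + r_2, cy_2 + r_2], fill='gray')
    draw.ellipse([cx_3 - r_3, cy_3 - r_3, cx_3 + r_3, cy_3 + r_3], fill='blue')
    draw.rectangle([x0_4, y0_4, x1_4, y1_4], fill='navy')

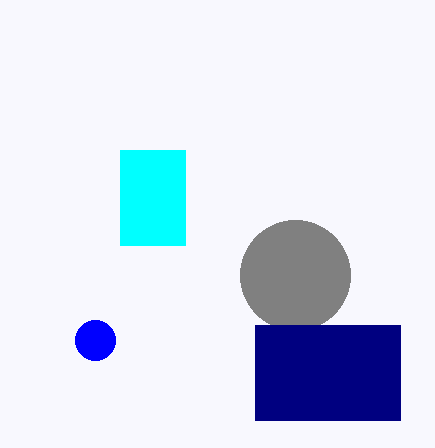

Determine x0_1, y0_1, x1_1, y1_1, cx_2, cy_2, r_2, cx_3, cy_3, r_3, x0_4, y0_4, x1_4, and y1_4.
x0_1 = 120, y0_1 = 150, x1_1 = 185, y1_1 = 245, cx_2 = 295, cy_2 = 275, r_2 = 55, cx_3 = 95, cy_3 = 340, r_3 = 20, x0_4 = 255, y0_4 = 325, x1_4 = 400, y1_4 = 420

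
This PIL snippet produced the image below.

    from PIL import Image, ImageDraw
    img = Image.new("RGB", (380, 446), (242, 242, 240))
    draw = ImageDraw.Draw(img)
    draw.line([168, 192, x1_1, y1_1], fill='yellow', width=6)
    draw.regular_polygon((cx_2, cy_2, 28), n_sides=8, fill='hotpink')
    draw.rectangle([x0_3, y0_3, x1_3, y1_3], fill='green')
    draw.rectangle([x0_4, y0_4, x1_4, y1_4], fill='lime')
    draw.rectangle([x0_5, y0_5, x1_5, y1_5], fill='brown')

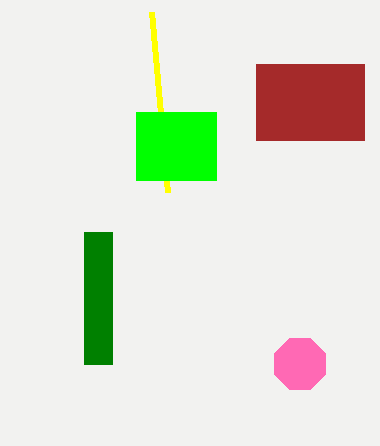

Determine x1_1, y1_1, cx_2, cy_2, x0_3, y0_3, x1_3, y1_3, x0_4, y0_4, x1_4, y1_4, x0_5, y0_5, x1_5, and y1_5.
x1_1 = 152, y1_1 = 12, cx_2 = 300, cy_2 = 364, x0_3 = 84, y0_3 = 232, x1_3 = 112, y1_3 = 364, x0_4 = 136, y0_4 = 112, x1_4 = 216, y1_4 = 180, x0_5 = 256, y0_5 = 64, x1_5 = 364, y1_5 = 140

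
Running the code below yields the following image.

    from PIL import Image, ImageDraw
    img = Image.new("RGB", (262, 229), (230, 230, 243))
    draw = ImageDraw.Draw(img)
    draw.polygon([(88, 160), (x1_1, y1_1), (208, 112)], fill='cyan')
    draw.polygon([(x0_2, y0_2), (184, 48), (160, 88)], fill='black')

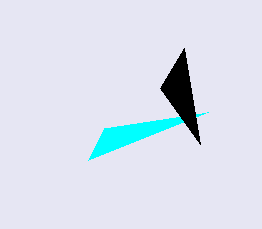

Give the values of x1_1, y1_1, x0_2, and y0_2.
x1_1 = 104
y1_1 = 128
x0_2 = 200
y0_2 = 144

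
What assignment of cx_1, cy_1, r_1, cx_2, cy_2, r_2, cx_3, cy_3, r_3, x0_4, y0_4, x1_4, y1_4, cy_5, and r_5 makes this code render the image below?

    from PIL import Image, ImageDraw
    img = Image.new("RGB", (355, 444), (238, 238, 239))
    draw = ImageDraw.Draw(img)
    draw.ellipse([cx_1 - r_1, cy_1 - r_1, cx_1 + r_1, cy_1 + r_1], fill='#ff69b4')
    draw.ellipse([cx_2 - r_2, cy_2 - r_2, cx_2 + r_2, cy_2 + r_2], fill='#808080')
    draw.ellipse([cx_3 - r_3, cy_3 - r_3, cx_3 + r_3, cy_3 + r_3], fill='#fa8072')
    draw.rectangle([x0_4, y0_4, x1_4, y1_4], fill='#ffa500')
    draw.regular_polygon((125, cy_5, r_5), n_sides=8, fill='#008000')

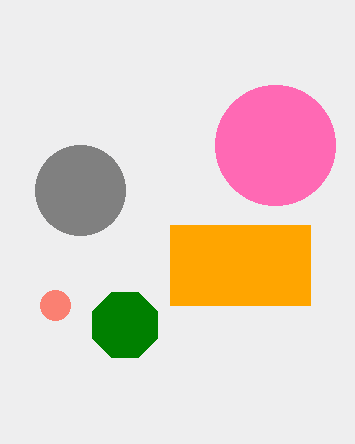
cx_1 = 275; cy_1 = 145; r_1 = 60; cx_2 = 80; cy_2 = 190; r_2 = 45; cx_3 = 55; cy_3 = 305; r_3 = 15; x0_4 = 170; y0_4 = 225; x1_4 = 310; y1_4 = 305; cy_5 = 325; r_5 = 35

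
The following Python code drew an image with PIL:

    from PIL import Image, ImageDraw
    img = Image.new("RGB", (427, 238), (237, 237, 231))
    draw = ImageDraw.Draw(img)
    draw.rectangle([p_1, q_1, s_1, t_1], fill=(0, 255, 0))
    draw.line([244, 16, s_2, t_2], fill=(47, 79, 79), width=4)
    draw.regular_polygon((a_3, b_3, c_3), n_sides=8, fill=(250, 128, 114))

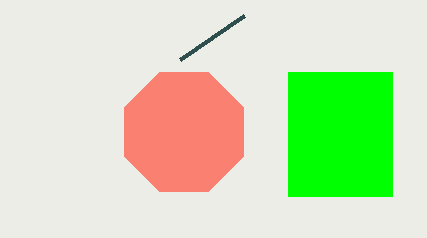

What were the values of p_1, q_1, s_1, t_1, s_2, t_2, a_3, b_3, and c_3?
p_1 = 288; q_1 = 72; s_1 = 392; t_1 = 196; s_2 = 180; t_2 = 60; a_3 = 184; b_3 = 132; c_3 = 64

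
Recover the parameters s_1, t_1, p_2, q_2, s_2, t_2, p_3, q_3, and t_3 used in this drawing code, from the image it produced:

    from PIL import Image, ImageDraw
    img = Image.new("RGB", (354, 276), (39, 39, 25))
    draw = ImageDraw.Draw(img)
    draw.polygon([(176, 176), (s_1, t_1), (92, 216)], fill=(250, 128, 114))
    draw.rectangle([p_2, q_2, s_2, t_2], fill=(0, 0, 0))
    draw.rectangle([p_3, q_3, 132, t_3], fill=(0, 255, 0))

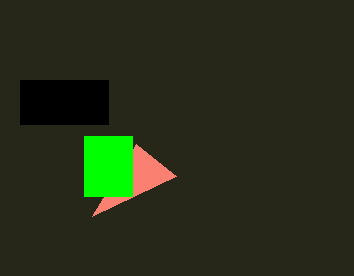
s_1 = 136; t_1 = 144; p_2 = 20; q_2 = 80; s_2 = 108; t_2 = 124; p_3 = 84; q_3 = 136; t_3 = 196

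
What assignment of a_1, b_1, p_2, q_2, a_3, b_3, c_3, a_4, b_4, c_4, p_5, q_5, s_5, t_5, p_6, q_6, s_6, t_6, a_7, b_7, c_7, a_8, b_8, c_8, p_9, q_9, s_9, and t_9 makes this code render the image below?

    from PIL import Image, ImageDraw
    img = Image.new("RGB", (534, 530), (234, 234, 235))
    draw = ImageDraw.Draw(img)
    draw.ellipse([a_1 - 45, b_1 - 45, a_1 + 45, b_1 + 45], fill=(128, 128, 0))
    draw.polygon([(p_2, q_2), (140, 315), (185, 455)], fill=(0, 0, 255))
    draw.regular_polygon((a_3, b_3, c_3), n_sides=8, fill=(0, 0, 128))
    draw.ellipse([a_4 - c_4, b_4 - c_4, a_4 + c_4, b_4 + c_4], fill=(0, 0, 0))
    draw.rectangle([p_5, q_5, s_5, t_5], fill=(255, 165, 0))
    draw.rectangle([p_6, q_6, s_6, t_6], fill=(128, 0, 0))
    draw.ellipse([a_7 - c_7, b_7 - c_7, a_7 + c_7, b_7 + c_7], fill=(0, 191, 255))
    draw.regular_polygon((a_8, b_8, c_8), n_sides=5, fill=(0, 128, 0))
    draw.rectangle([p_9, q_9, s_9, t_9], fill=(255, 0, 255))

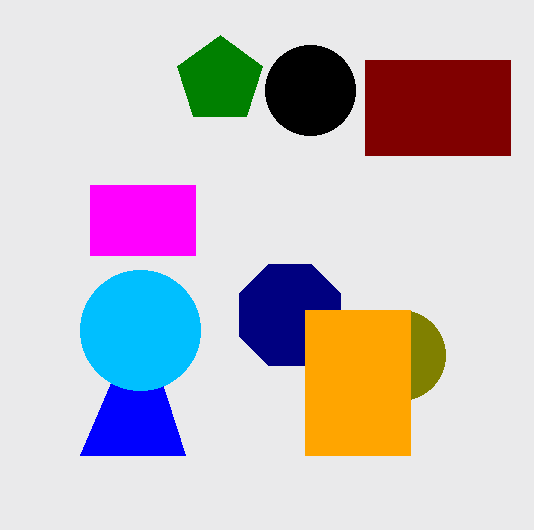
a_1 = 400
b_1 = 355
p_2 = 80
q_2 = 455
a_3 = 290
b_3 = 315
c_3 = 55
a_4 = 310
b_4 = 90
c_4 = 45
p_5 = 305
q_5 = 310
s_5 = 410
t_5 = 455
p_6 = 365
q_6 = 60
s_6 = 510
t_6 = 155
a_7 = 140
b_7 = 330
c_7 = 60
a_8 = 220
b_8 = 80
c_8 = 45
p_9 = 90
q_9 = 185
s_9 = 195
t_9 = 255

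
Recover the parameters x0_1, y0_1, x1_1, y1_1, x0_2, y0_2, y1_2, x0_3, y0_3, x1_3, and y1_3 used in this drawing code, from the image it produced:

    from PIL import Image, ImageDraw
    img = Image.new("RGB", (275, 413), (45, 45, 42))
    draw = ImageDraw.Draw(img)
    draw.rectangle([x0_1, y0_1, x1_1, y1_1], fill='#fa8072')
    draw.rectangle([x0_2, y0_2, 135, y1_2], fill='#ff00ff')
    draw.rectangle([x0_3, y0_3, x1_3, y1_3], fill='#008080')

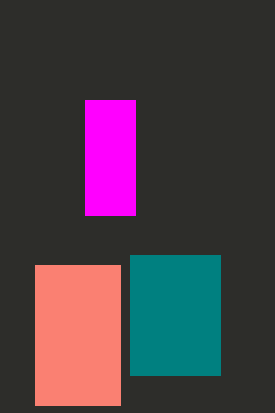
x0_1 = 35
y0_1 = 265
x1_1 = 120
y1_1 = 405
x0_2 = 85
y0_2 = 100
y1_2 = 215
x0_3 = 130
y0_3 = 255
x1_3 = 220
y1_3 = 375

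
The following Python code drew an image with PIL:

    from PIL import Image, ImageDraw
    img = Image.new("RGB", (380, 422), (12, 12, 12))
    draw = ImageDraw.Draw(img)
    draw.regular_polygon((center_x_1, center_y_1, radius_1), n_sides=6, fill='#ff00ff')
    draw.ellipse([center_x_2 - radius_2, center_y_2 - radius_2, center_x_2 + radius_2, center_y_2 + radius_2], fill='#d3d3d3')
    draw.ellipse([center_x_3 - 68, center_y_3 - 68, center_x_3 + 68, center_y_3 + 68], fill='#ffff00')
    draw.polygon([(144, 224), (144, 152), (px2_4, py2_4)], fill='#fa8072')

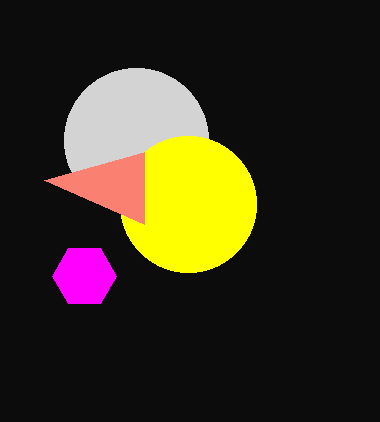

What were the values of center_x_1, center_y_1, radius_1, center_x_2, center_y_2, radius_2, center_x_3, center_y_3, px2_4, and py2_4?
center_x_1 = 84; center_y_1 = 276; radius_1 = 32; center_x_2 = 136; center_y_2 = 140; radius_2 = 72; center_x_3 = 188; center_y_3 = 204; px2_4 = 44; py2_4 = 180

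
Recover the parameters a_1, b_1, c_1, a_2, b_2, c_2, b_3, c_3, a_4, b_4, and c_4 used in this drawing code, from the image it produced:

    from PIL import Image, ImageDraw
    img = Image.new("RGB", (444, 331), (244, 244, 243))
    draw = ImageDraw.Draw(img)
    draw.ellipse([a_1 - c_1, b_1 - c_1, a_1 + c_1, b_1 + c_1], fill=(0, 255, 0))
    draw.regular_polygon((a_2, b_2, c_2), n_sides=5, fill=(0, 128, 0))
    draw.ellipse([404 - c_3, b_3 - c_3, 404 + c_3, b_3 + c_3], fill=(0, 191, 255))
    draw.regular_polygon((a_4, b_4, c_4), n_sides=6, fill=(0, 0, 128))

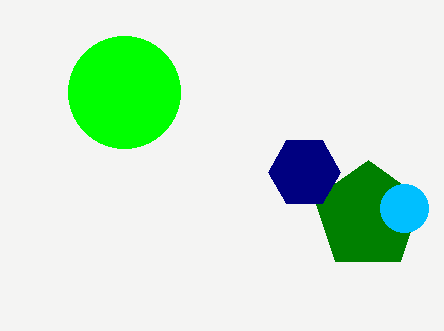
a_1 = 124, b_1 = 92, c_1 = 56, a_2 = 368, b_2 = 216, c_2 = 56, b_3 = 208, c_3 = 24, a_4 = 304, b_4 = 172, c_4 = 36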